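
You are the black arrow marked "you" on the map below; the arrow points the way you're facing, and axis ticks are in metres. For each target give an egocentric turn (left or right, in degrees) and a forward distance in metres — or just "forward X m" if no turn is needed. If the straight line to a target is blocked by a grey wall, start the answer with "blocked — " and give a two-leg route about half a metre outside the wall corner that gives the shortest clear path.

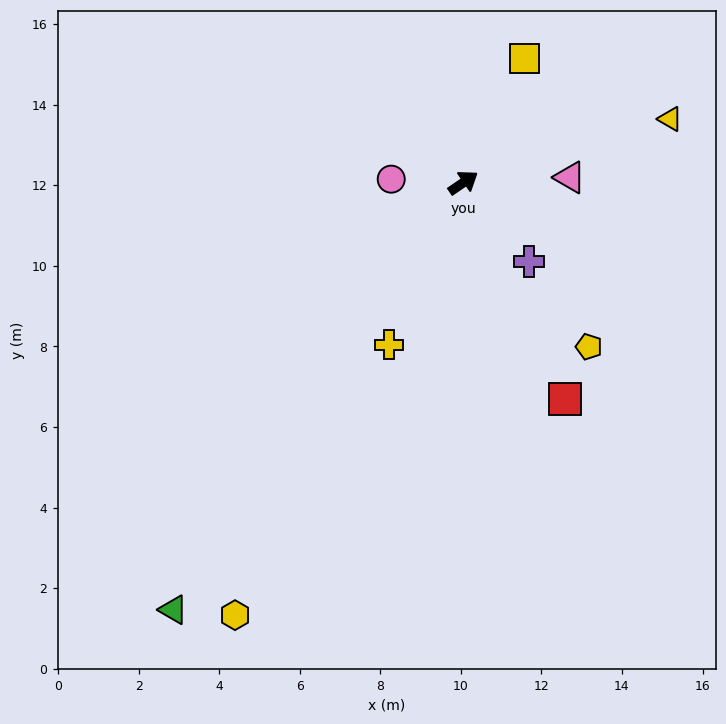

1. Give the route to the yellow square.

turn left 29°, forward 3.4 m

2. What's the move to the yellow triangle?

turn right 17°, forward 5.4 m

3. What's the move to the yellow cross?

turn right 149°, forward 4.4 m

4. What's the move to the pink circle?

turn left 143°, forward 1.8 m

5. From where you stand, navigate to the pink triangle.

turn right 32°, forward 2.6 m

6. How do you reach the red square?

turn right 99°, forward 5.9 m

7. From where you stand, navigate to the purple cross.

turn right 85°, forward 2.6 m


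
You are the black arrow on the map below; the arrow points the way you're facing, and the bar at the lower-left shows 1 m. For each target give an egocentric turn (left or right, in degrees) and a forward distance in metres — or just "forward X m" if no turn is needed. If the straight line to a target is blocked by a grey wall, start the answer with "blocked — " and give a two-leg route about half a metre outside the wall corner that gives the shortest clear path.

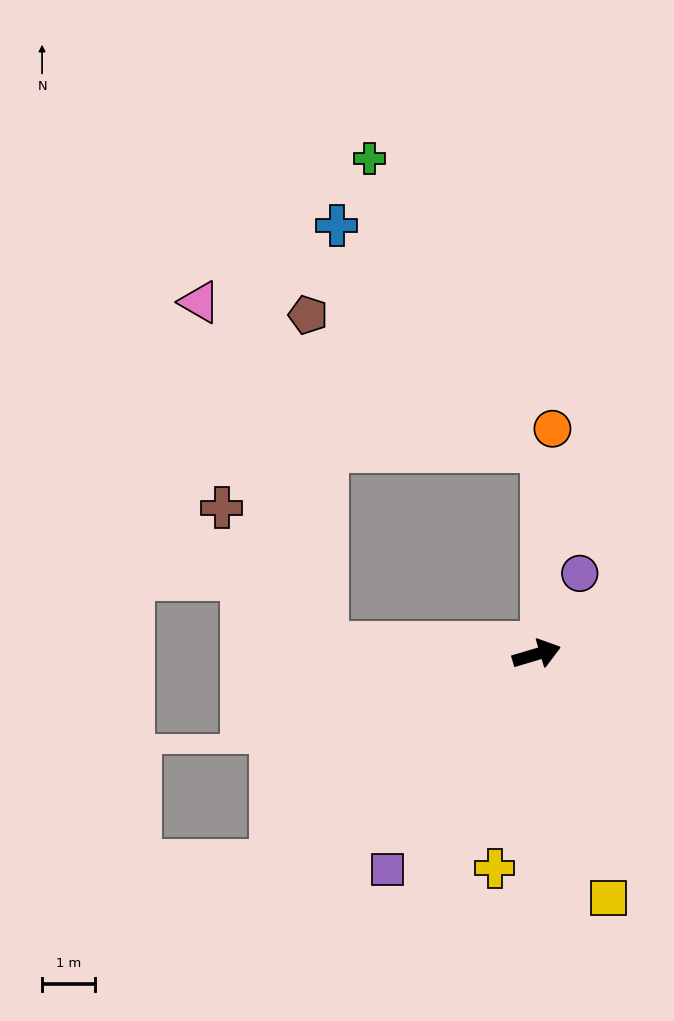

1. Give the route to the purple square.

turn right 141°, forward 5.0 m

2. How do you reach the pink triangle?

blocked — turn left 161°, forward 4.0 m, then turn right 67°, forward 6.9 m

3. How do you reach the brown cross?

blocked — turn left 161°, forward 4.0 m, then turn right 50°, forward 3.2 m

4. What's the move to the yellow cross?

turn right 118°, forward 4.1 m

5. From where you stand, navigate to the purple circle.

turn left 45°, forward 1.7 m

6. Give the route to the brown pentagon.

blocked — turn left 161°, forward 4.0 m, then turn right 84°, forward 6.2 m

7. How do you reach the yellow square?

turn right 90°, forward 4.8 m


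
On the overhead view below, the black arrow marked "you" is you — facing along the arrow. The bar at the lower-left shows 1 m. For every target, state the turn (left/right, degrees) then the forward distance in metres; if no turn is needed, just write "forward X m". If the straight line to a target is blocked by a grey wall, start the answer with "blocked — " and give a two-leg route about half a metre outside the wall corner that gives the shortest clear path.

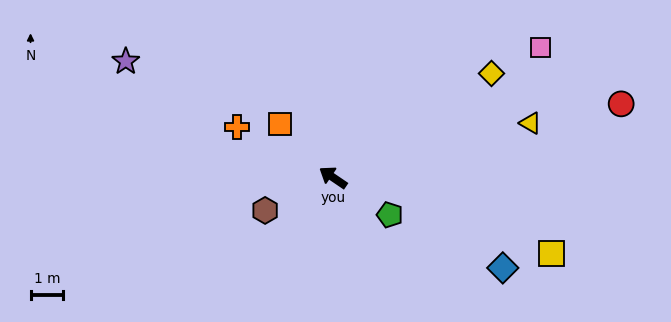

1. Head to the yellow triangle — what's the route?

turn right 130°, forward 6.3 m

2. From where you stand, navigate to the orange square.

turn right 11°, forward 2.3 m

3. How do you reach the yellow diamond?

turn right 113°, forward 5.8 m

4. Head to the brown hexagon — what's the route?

turn left 60°, forward 2.3 m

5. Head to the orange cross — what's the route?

turn left 6°, forward 3.3 m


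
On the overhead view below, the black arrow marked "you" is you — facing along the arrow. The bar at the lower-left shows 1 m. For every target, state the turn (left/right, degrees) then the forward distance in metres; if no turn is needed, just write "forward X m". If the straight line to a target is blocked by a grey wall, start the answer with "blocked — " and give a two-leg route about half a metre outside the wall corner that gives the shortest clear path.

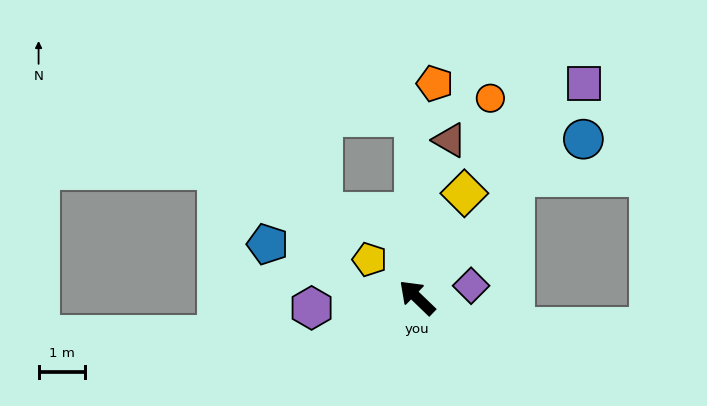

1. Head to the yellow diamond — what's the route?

turn right 70°, forward 2.5 m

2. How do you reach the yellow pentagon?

turn left 5°, forward 1.3 m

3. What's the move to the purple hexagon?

turn left 50°, forward 2.3 m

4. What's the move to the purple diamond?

turn right 124°, forward 1.2 m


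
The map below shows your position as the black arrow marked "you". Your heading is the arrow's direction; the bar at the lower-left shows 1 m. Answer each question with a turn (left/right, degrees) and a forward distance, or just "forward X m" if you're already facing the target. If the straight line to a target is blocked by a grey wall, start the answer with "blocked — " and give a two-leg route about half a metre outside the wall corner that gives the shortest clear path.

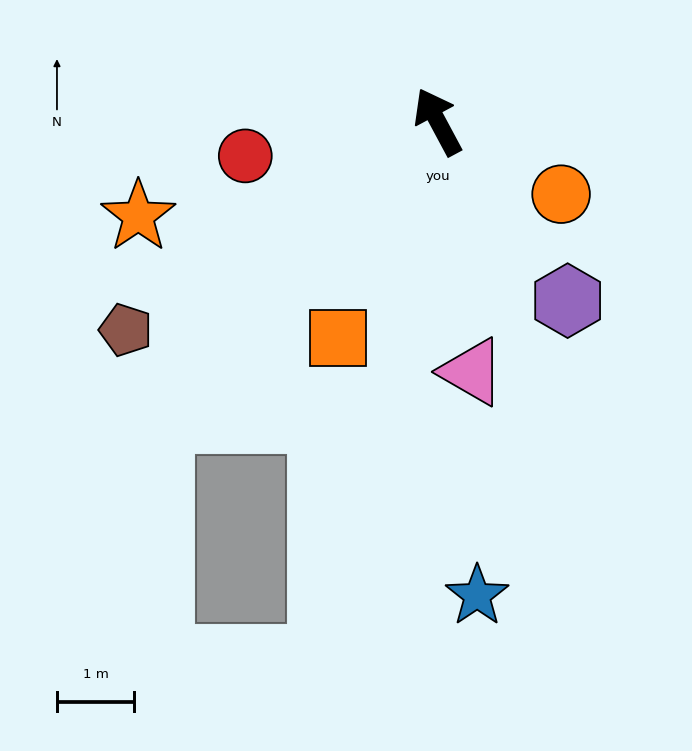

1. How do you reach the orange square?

turn left 127°, forward 3.1 m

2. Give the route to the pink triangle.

turn left 160°, forward 3.3 m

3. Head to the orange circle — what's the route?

turn right 149°, forward 1.9 m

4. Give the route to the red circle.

turn left 72°, forward 2.5 m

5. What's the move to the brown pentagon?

turn left 96°, forward 4.9 m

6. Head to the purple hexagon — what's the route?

turn right 172°, forward 2.9 m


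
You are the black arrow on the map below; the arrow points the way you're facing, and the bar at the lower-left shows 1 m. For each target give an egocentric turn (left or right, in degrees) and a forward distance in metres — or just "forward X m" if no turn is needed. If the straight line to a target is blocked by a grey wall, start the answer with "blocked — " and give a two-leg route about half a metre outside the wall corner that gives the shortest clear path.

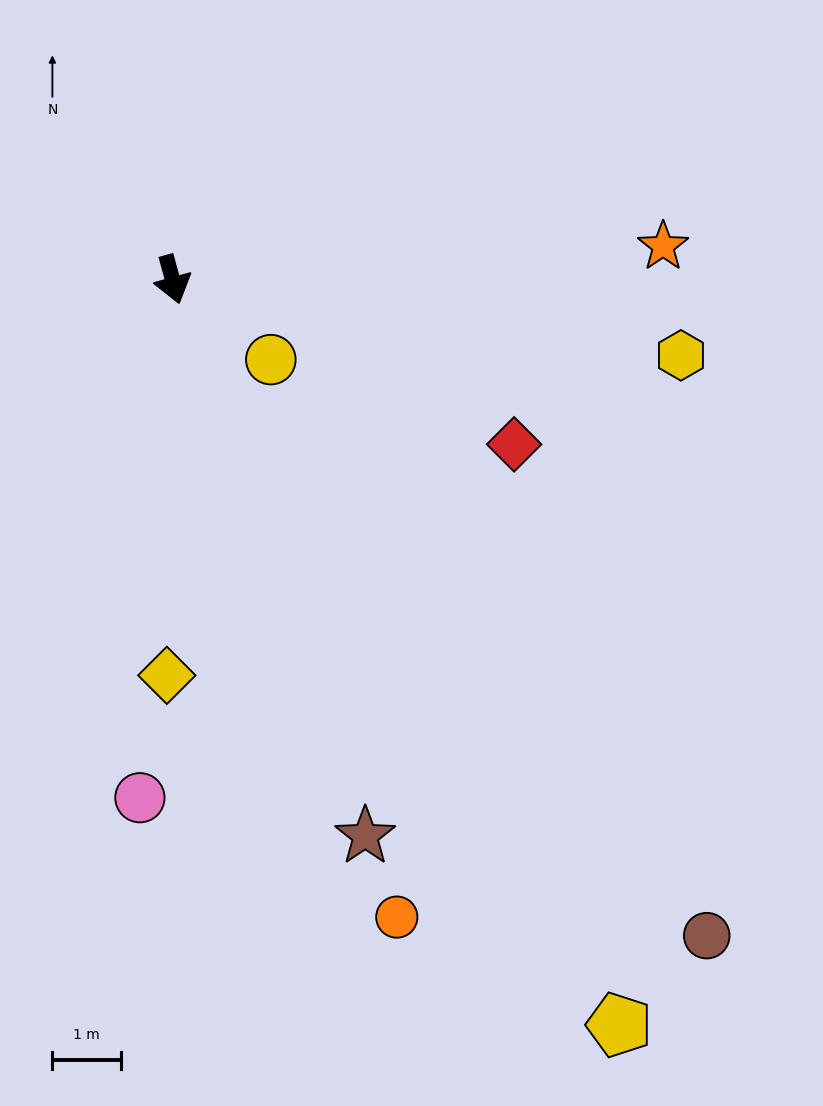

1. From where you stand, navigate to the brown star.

turn left 4°, forward 8.6 m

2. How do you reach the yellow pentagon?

turn left 16°, forward 12.6 m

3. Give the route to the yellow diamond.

turn right 16°, forward 5.8 m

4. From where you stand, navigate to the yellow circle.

turn left 35°, forward 1.8 m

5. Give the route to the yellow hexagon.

turn left 66°, forward 7.5 m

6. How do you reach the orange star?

turn left 79°, forward 7.1 m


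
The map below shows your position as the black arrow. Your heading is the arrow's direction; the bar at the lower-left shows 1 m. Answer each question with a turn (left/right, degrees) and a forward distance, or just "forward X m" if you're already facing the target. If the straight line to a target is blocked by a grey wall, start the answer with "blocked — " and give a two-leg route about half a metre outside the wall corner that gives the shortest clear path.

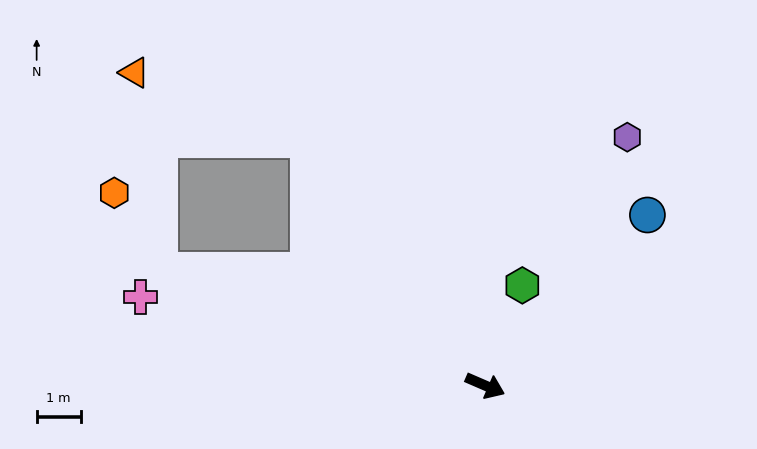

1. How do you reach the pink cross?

turn right 171°, forward 8.1 m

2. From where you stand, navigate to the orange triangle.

blocked — turn left 149°, forward 6.9 m, then turn left 34°, forward 4.2 m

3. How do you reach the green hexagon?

turn left 93°, forward 2.4 m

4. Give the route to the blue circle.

turn left 70°, forward 5.3 m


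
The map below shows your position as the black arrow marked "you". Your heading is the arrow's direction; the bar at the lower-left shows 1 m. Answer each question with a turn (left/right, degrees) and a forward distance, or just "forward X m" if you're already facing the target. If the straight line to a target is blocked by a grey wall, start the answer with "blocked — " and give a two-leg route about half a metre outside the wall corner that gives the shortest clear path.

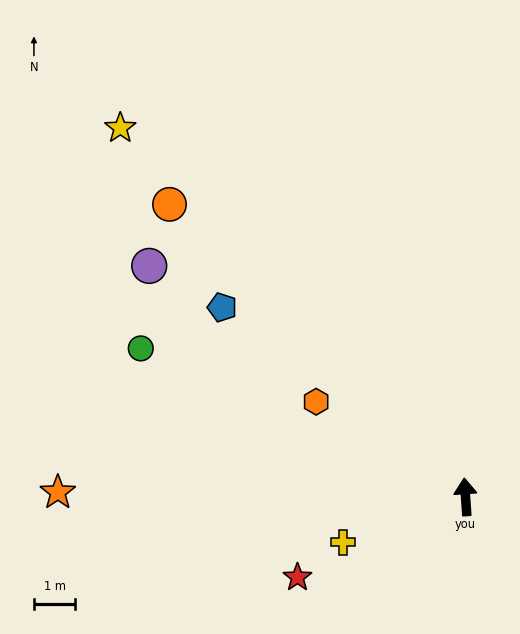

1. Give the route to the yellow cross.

turn left 106°, forward 3.2 m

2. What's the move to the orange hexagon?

turn left 54°, forward 4.3 m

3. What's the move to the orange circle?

turn left 41°, forward 10.1 m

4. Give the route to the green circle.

turn left 61°, forward 8.7 m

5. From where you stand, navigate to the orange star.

turn left 85°, forward 9.9 m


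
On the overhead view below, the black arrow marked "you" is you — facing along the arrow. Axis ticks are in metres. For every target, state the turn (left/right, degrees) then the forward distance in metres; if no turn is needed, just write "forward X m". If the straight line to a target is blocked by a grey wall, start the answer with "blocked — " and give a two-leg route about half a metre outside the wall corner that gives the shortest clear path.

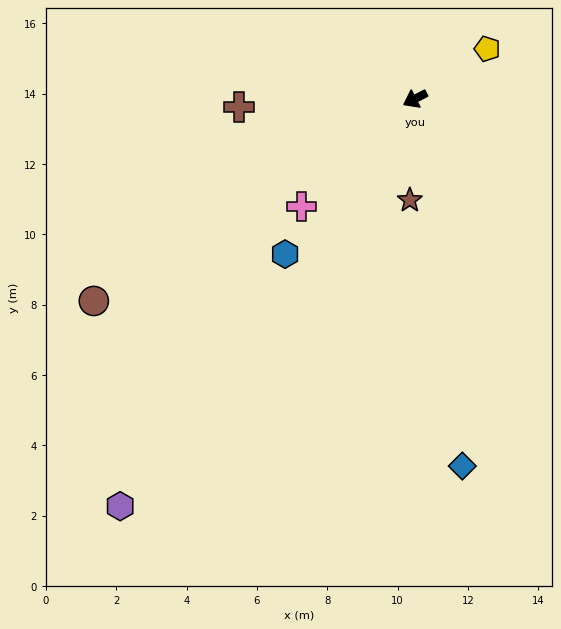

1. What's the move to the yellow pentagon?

turn right 173°, forward 2.5 m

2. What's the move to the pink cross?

turn left 16°, forward 4.5 m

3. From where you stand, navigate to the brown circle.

turn left 5°, forward 10.8 m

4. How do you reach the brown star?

turn left 60°, forward 2.9 m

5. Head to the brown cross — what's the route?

turn right 24°, forward 5.0 m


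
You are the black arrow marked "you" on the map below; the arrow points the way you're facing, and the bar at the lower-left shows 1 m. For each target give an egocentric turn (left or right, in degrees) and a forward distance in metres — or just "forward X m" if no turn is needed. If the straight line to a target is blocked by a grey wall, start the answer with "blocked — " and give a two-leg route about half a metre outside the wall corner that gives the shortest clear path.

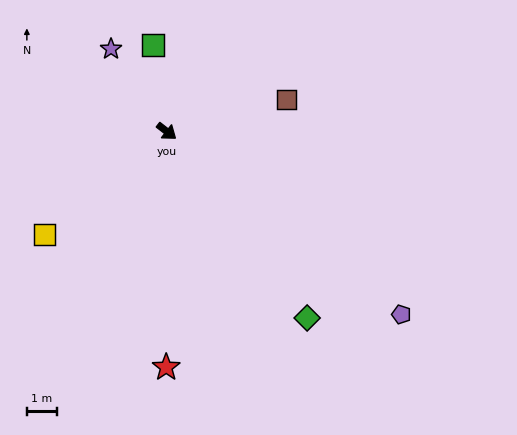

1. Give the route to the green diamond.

turn right 15°, forward 7.8 m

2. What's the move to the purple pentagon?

forward 9.9 m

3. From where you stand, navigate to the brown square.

turn left 53°, forward 4.1 m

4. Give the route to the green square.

turn left 137°, forward 2.9 m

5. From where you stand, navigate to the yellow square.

turn right 102°, forward 5.3 m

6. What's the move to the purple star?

turn left 162°, forward 3.3 m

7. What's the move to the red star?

turn right 52°, forward 7.8 m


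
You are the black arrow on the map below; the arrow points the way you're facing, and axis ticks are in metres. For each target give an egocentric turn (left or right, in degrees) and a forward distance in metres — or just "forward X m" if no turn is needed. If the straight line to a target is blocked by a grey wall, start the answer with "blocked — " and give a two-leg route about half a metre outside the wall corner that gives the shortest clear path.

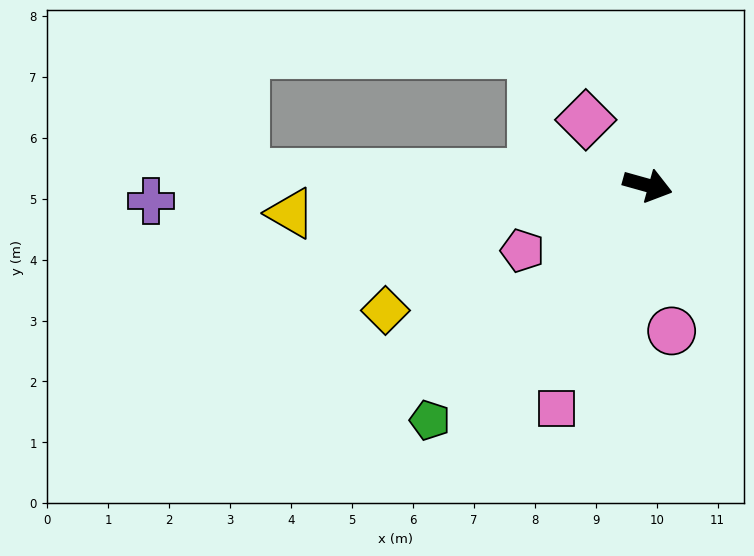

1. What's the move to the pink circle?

turn right 65°, forward 2.4 m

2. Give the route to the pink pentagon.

turn right 137°, forward 2.3 m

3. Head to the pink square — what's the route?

turn right 97°, forward 4.0 m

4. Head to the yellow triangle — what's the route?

turn right 160°, forward 5.9 m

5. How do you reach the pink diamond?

turn left 149°, forward 1.5 m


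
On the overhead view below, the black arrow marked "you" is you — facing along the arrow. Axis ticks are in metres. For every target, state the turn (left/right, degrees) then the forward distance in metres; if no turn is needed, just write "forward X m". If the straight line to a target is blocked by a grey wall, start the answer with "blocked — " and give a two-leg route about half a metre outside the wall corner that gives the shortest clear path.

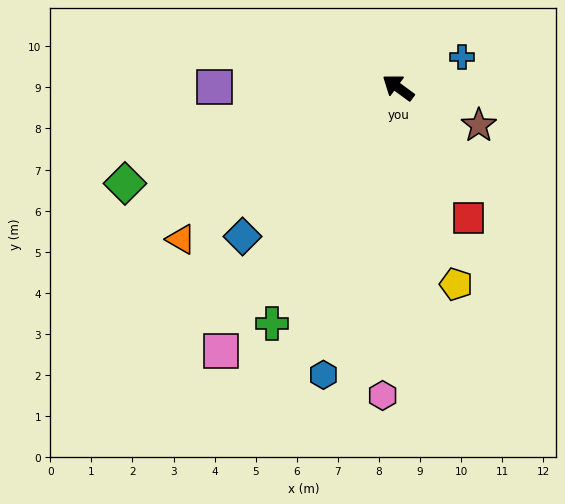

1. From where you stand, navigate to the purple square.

turn left 36°, forward 4.5 m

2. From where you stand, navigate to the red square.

turn left 155°, forward 3.6 m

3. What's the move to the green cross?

turn left 98°, forward 6.5 m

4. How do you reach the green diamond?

turn left 56°, forward 7.0 m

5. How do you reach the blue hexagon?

turn left 112°, forward 7.2 m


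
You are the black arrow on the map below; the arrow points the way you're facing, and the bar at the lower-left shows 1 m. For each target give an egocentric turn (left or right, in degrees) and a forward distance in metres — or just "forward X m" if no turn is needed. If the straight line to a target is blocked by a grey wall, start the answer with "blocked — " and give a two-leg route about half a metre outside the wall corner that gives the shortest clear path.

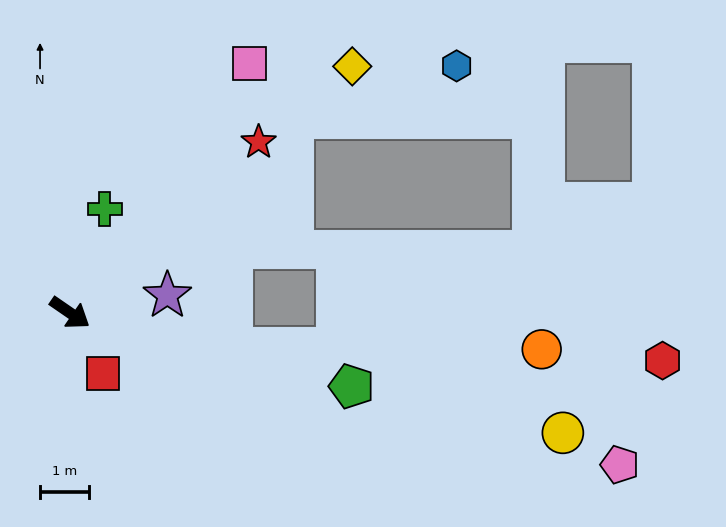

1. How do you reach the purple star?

turn left 45°, forward 2.0 m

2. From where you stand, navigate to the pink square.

turn left 89°, forward 6.2 m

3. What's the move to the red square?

turn right 27°, forward 1.4 m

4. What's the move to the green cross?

turn left 106°, forward 2.2 m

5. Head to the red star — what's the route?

turn left 77°, forward 5.2 m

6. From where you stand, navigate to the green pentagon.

turn left 20°, forward 5.9 m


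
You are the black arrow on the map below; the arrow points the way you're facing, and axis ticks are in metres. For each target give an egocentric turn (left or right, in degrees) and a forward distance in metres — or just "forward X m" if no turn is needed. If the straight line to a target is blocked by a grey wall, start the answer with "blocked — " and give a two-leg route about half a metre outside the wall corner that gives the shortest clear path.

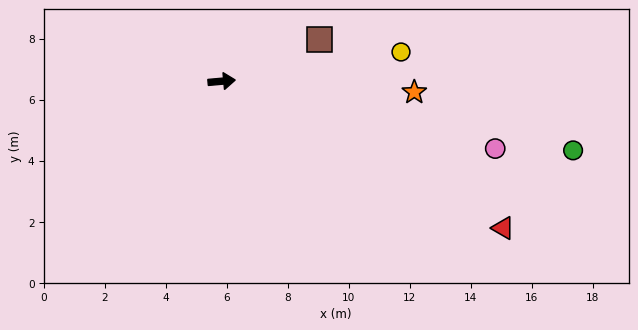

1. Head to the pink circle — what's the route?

turn right 19°, forward 9.2 m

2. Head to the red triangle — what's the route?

turn right 33°, forward 10.4 m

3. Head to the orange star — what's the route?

turn right 8°, forward 6.3 m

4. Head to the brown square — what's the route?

turn left 18°, forward 3.5 m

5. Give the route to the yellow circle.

turn left 4°, forward 6.0 m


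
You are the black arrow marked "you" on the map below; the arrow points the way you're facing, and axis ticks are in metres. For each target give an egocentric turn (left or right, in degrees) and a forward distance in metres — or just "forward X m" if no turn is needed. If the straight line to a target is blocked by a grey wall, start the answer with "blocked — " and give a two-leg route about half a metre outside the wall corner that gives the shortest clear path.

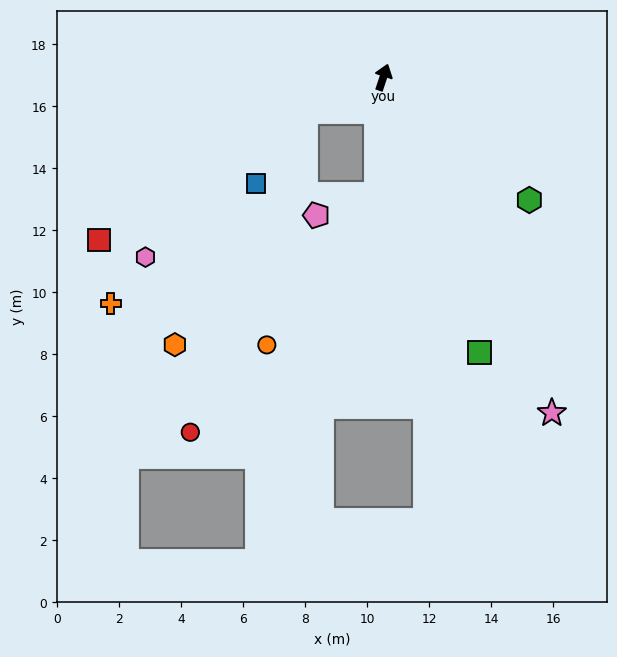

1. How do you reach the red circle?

blocked — turn left 132°, forward 2.7 m, then turn left 47°, forward 11.0 m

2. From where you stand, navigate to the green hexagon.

turn right 112°, forward 6.2 m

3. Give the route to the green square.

turn right 142°, forward 9.4 m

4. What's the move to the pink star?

turn right 135°, forward 12.1 m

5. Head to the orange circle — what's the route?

blocked — turn right 165°, forward 3.8 m, then turn right 33°, forward 6.0 m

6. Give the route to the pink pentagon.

blocked — turn right 165°, forward 3.8 m, then turn right 68°, forward 2.1 m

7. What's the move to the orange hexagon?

blocked — turn right 165°, forward 3.8 m, then turn right 50°, forward 8.1 m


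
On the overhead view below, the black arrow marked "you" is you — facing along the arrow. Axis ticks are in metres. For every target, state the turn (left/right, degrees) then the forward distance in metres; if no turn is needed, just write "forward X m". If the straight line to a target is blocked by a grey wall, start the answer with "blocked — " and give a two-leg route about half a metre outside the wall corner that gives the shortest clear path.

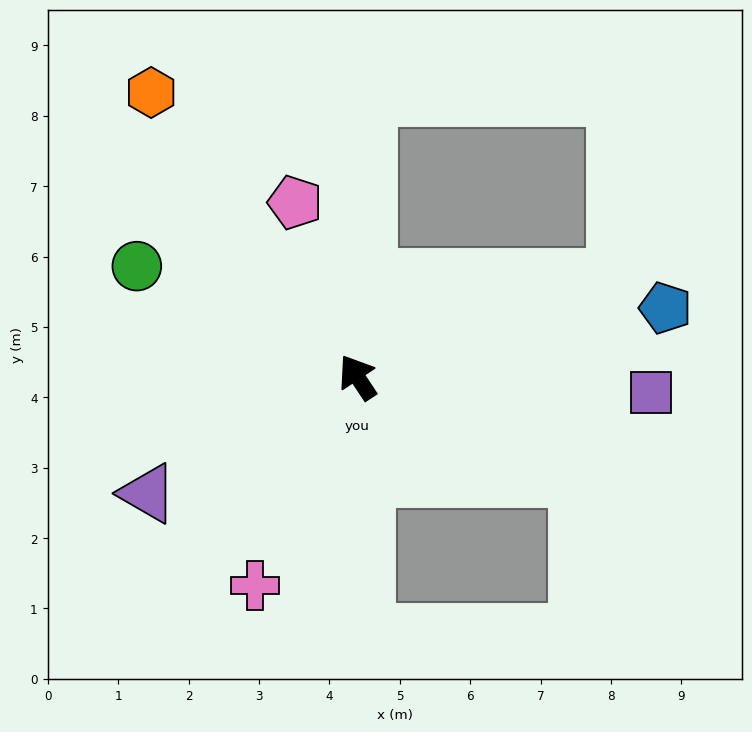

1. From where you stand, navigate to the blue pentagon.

turn right 111°, forward 4.5 m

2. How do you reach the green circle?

turn left 30°, forward 3.5 m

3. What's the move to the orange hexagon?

turn left 2°, forward 5.0 m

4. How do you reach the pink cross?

turn left 120°, forward 3.3 m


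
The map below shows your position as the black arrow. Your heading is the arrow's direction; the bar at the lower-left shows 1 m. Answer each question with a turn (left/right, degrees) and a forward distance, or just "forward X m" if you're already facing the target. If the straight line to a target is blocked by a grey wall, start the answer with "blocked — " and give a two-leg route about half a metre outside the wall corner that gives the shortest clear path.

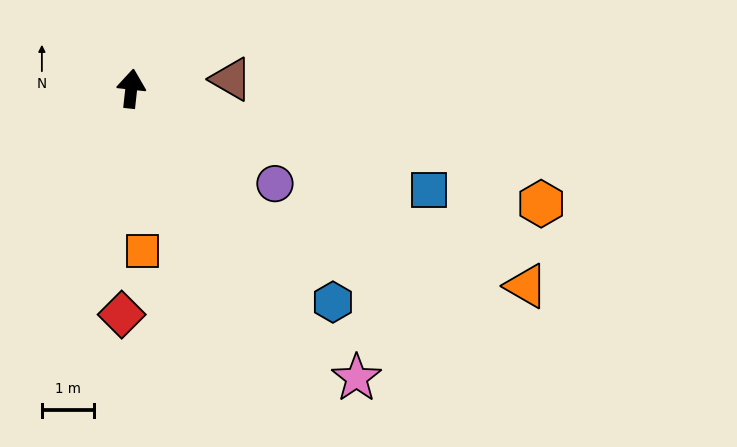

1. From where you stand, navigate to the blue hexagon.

turn right 130°, forward 5.7 m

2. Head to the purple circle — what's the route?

turn right 117°, forward 3.3 m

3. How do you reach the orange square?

turn right 170°, forward 3.1 m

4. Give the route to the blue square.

turn right 103°, forward 6.1 m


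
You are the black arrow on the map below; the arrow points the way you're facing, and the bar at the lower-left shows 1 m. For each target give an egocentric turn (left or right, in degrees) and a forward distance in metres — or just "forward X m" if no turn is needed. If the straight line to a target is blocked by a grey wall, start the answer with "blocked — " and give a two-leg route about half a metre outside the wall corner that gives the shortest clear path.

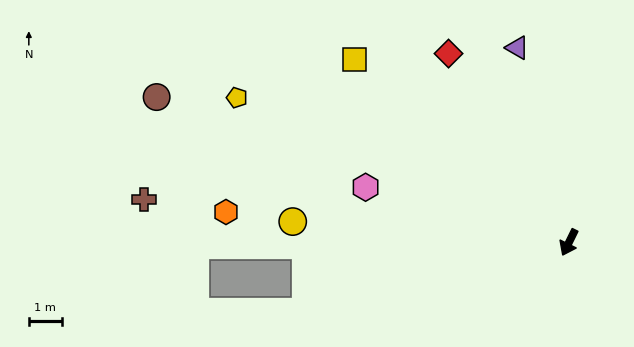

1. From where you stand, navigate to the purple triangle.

turn right 139°, forward 6.1 m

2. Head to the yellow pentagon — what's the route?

turn right 87°, forward 11.0 m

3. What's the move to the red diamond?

turn right 121°, forward 6.8 m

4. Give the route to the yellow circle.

turn right 68°, forward 8.4 m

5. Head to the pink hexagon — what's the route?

turn right 79°, forward 6.4 m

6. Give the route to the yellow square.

turn right 104°, forward 8.6 m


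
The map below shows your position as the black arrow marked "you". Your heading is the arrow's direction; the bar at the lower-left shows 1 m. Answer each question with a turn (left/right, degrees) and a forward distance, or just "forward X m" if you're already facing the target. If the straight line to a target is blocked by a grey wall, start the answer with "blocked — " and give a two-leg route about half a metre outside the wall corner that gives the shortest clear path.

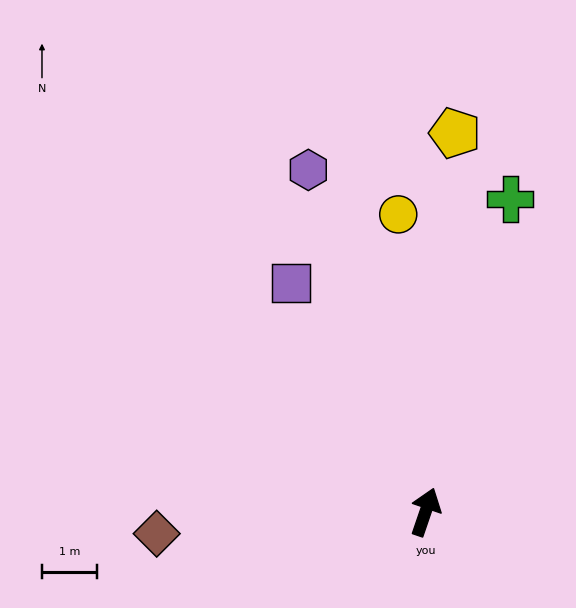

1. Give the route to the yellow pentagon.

turn left 14°, forward 6.9 m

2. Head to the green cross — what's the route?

turn left 4°, forward 5.9 m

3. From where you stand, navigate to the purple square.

turn left 49°, forward 4.8 m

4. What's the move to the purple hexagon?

turn left 38°, forward 6.6 m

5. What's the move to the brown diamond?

turn left 113°, forward 4.9 m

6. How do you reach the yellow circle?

turn left 24°, forward 5.4 m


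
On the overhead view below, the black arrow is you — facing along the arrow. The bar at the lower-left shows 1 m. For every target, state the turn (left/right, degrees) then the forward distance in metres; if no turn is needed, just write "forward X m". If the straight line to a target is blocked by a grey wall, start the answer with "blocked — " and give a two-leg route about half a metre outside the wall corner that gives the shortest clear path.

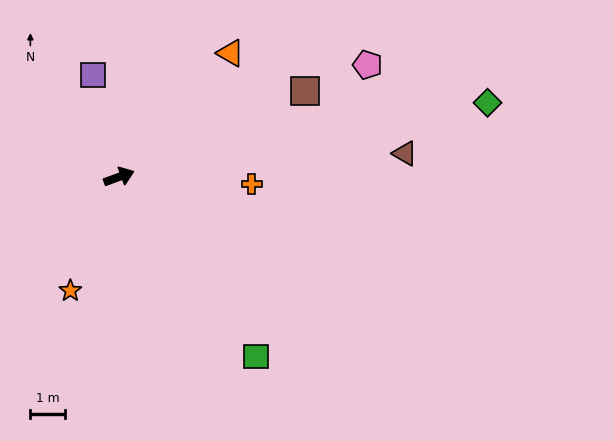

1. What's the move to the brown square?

turn left 4°, forward 6.0 m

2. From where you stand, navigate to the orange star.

turn right 133°, forward 3.6 m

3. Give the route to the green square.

turn right 73°, forward 6.6 m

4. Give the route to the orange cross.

turn right 23°, forward 3.9 m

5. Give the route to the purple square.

turn left 84°, forward 3.1 m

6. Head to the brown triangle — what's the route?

turn right 16°, forward 8.4 m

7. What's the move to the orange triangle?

turn left 28°, forward 4.9 m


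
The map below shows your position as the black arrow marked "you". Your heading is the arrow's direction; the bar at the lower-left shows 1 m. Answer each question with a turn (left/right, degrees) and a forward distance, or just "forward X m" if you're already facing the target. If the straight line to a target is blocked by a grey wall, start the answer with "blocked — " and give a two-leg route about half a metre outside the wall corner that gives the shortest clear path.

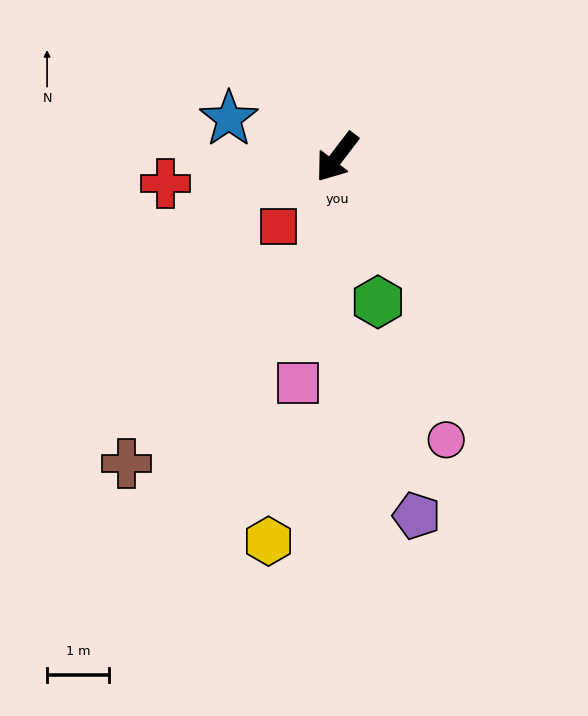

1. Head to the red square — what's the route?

turn right 3°, forward 1.5 m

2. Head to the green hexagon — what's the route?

turn left 53°, forward 2.4 m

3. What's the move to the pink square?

turn left 28°, forward 3.7 m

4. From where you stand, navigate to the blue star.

turn right 72°, forward 1.9 m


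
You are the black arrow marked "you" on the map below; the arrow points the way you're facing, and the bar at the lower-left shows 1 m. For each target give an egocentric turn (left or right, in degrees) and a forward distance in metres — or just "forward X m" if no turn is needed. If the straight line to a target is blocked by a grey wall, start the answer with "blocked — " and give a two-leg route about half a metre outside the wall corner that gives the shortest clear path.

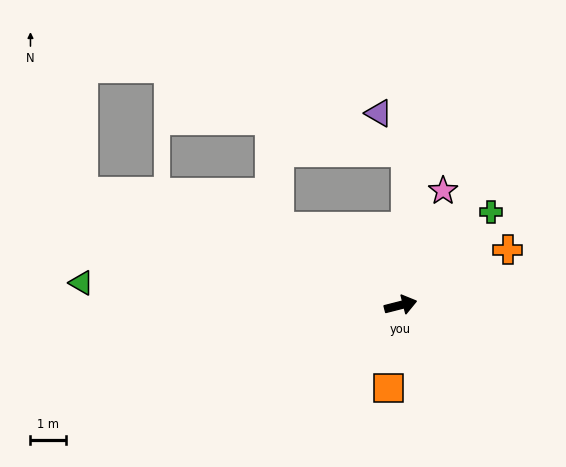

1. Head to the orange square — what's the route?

turn right 113°, forward 2.4 m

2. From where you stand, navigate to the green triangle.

turn left 162°, forward 9.0 m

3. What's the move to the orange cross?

turn left 13°, forward 3.4 m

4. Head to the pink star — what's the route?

turn left 55°, forward 3.4 m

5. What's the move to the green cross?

turn left 32°, forward 3.7 m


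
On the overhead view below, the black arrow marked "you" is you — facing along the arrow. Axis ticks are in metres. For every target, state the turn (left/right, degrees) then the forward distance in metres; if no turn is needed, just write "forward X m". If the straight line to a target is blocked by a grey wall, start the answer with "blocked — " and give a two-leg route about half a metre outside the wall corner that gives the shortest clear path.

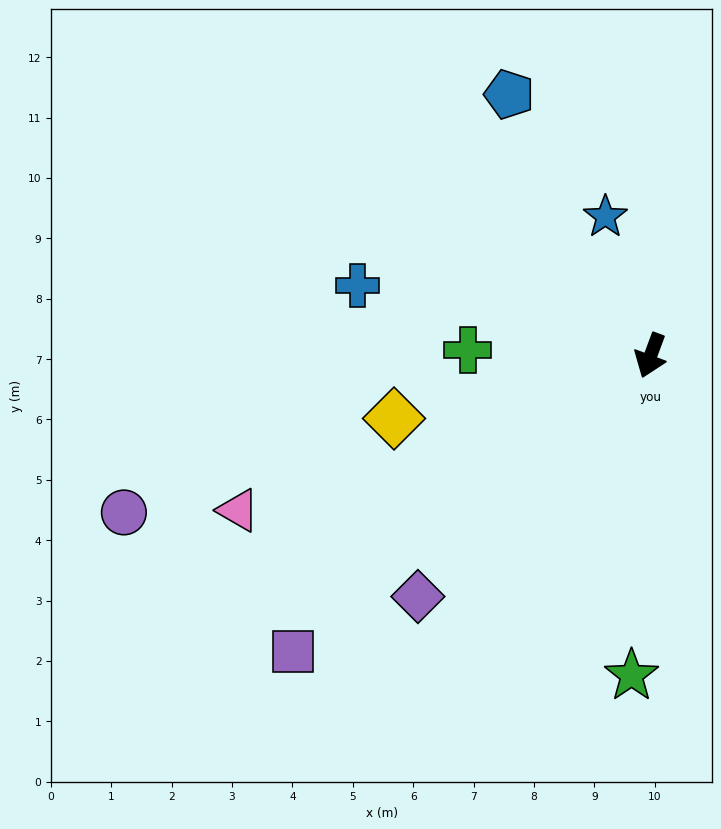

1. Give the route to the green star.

turn left 17°, forward 5.3 m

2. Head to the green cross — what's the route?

turn right 71°, forward 3.0 m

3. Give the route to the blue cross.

turn right 83°, forward 5.0 m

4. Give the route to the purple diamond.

turn right 24°, forward 5.5 m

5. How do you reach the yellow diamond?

turn right 56°, forward 4.4 m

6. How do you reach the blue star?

turn right 142°, forward 2.4 m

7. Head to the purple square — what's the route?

turn right 30°, forward 7.7 m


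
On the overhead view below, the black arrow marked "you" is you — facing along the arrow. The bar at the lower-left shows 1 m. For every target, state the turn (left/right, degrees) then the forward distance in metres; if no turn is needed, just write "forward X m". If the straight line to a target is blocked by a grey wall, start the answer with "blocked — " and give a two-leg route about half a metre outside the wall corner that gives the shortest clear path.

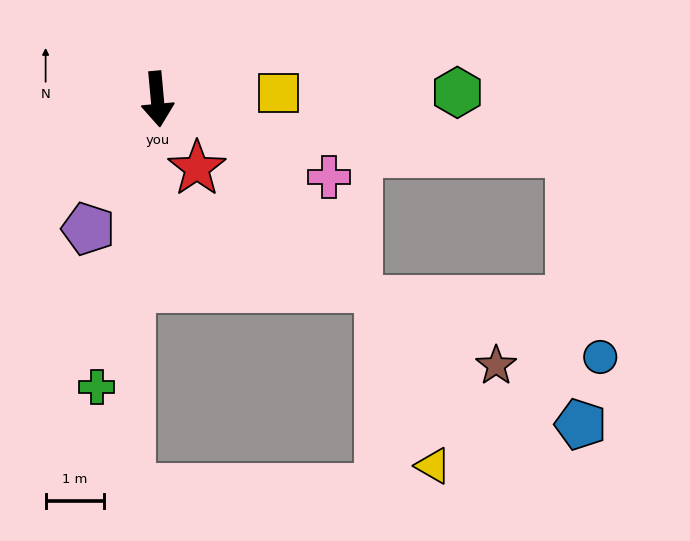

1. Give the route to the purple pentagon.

turn right 33°, forward 2.5 m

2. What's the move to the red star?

turn left 25°, forward 1.4 m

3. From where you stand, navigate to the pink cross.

turn left 60°, forward 3.2 m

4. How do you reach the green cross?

turn right 17°, forward 5.0 m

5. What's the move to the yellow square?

turn left 88°, forward 2.1 m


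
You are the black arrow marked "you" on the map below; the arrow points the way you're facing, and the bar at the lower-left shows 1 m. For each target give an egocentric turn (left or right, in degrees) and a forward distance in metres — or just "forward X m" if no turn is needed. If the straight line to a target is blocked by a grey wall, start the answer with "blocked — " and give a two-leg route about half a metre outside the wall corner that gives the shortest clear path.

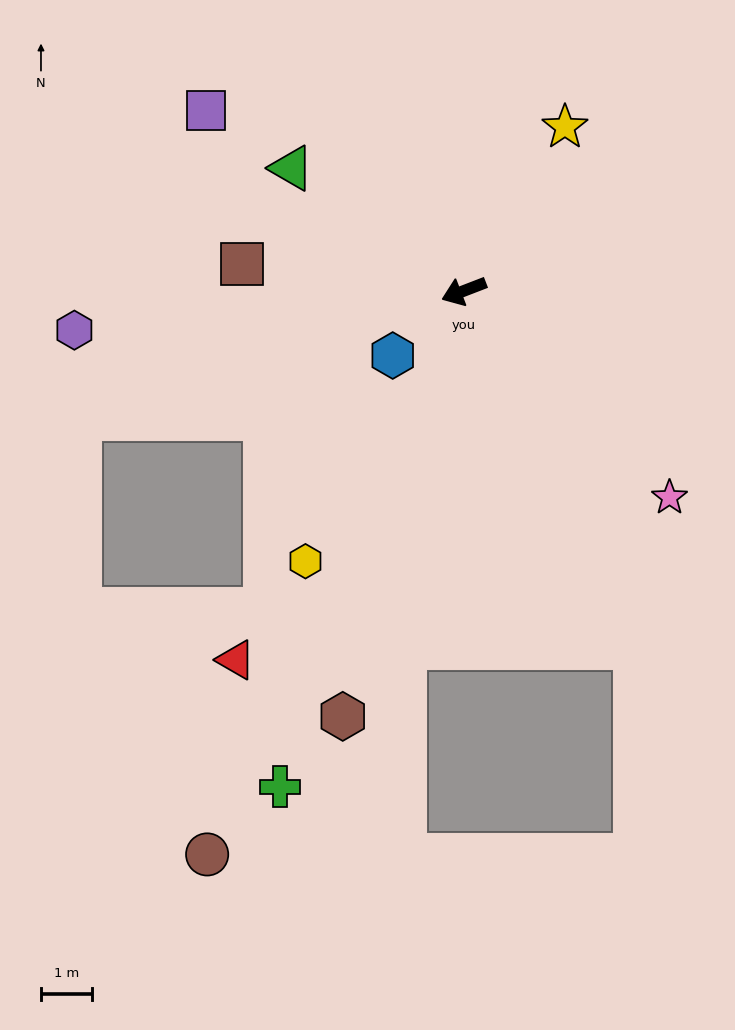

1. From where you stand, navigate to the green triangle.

turn right 57°, forward 4.2 m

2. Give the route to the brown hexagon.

turn left 53°, forward 8.7 m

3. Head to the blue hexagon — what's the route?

turn left 21°, forward 1.9 m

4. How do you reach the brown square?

turn right 28°, forward 4.4 m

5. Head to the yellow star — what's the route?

turn right 143°, forward 3.8 m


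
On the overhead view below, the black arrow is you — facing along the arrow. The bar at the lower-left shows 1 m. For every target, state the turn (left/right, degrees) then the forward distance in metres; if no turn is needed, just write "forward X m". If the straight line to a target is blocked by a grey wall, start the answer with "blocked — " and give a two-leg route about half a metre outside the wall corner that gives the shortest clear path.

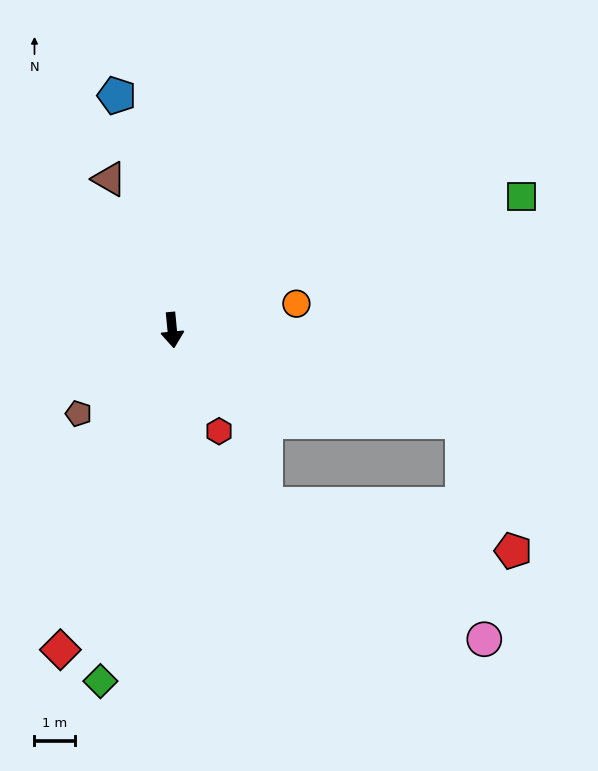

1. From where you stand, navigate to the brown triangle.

turn right 163°, forward 4.1 m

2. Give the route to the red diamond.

turn right 25°, forward 8.4 m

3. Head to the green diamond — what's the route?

turn right 17°, forward 8.9 m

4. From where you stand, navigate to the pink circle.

blocked — turn left 67°, forward 7.6 m, then turn right 67°, forward 5.4 m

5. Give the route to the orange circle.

turn left 96°, forward 3.2 m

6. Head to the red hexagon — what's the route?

turn left 19°, forward 2.8 m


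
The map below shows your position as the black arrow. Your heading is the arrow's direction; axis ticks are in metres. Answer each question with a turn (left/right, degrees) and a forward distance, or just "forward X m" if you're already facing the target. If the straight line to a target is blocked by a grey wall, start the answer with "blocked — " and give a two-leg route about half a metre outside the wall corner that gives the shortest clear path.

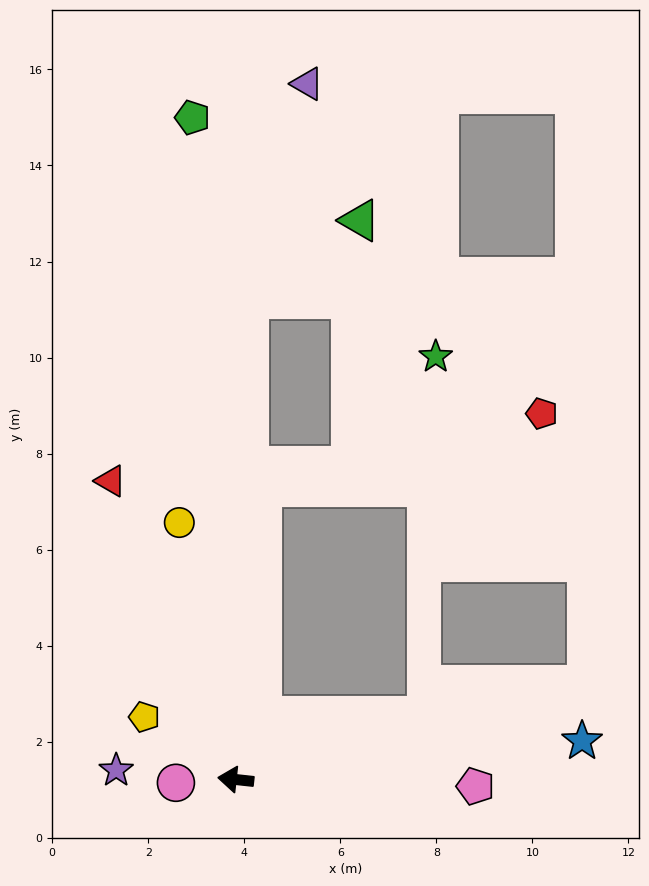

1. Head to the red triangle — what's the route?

turn right 61°, forward 6.7 m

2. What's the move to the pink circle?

turn left 9°, forward 1.2 m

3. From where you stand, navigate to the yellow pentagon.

turn right 28°, forward 2.3 m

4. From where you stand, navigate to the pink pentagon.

turn right 175°, forward 5.0 m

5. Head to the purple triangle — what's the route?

blocked — turn right 85°, forward 10.0 m, then turn right 14°, forward 4.6 m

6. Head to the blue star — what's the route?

turn right 167°, forward 7.3 m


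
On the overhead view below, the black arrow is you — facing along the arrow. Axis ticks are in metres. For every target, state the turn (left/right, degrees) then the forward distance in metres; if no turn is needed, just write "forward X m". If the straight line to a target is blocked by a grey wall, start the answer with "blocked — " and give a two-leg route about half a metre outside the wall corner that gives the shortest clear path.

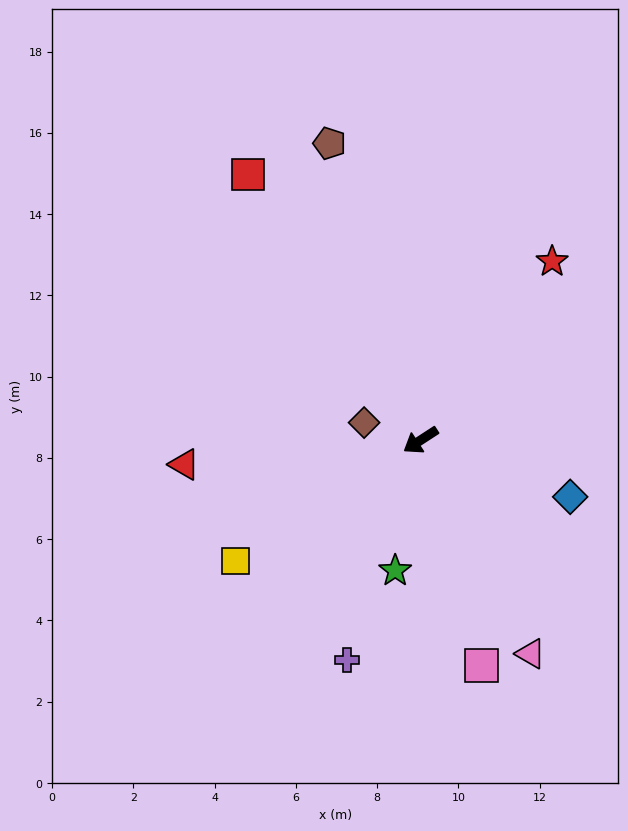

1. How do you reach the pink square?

turn left 72°, forward 5.8 m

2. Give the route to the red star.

turn right 159°, forward 5.5 m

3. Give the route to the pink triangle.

turn left 84°, forward 5.9 m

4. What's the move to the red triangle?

turn right 27°, forward 5.8 m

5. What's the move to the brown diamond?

turn right 50°, forward 1.5 m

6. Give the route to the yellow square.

forward 5.4 m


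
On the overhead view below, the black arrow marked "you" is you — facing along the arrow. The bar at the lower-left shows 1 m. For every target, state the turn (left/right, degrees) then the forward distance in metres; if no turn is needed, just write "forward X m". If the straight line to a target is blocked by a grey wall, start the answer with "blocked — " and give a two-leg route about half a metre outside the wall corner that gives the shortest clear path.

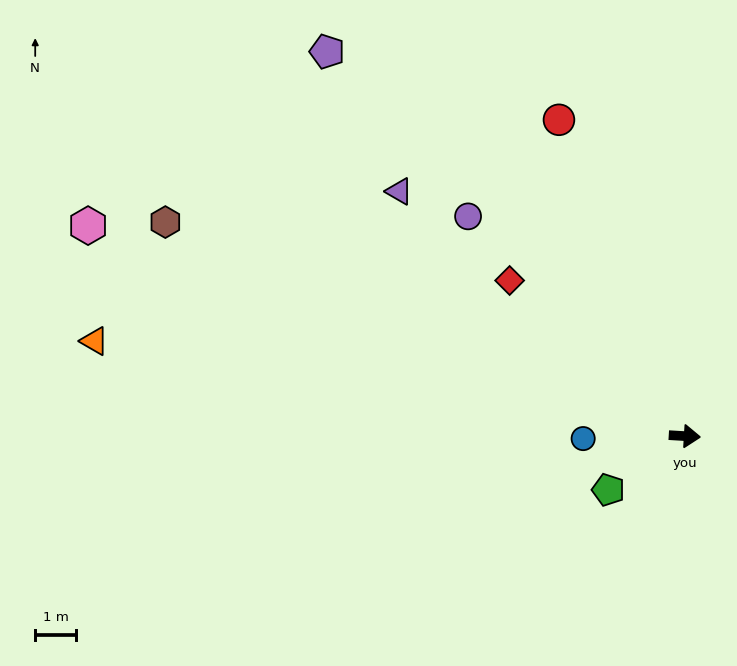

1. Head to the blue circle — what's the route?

turn right 175°, forward 2.5 m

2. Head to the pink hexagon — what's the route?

turn left 164°, forward 15.5 m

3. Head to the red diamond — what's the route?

turn left 142°, forward 5.7 m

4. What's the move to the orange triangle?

turn left 174°, forward 14.6 m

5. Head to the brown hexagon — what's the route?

turn left 161°, forward 13.7 m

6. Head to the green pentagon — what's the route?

turn right 141°, forward 2.3 m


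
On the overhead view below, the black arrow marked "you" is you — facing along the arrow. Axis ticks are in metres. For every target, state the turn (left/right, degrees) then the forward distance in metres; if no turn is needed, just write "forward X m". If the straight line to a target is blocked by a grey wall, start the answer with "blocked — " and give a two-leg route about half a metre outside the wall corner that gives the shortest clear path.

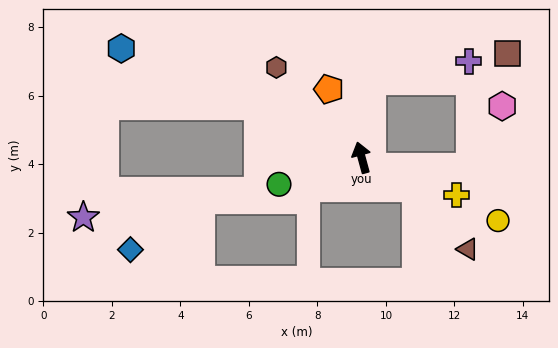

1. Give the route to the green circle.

turn left 93°, forward 2.5 m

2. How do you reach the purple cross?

blocked — turn right 23°, forward 2.3 m, then turn right 71°, forward 2.9 m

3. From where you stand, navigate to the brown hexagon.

turn left 28°, forward 3.6 m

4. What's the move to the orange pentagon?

turn left 10°, forward 2.2 m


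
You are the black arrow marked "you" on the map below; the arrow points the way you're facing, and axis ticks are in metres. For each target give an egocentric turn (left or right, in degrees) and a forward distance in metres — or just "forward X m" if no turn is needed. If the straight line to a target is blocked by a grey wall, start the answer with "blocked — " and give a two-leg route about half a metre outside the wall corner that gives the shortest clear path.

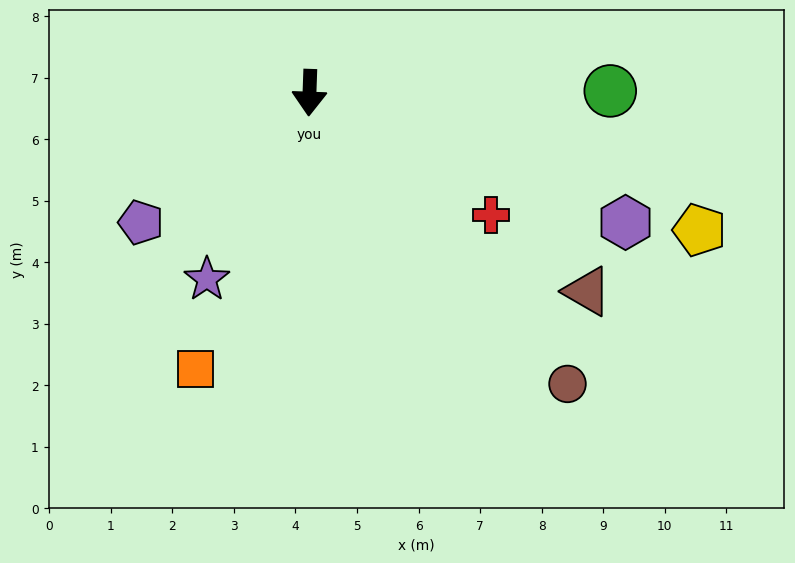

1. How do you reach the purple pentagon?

turn right 50°, forward 3.5 m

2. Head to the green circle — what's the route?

turn left 92°, forward 4.9 m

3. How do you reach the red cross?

turn left 58°, forward 3.6 m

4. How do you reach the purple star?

turn right 27°, forward 3.5 m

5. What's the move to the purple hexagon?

turn left 70°, forward 5.6 m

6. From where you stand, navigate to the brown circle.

turn left 44°, forward 6.3 m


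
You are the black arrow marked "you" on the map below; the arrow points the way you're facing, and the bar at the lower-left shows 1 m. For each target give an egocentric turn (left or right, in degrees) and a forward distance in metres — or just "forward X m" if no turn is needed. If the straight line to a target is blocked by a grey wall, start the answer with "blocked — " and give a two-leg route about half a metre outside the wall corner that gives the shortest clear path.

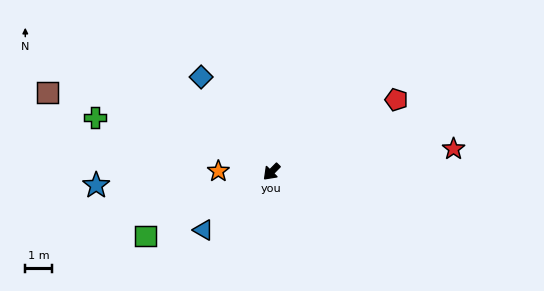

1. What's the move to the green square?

turn right 19°, forward 5.2 m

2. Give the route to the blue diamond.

turn right 99°, forward 4.3 m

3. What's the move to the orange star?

turn right 46°, forward 2.0 m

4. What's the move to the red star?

turn left 142°, forward 6.8 m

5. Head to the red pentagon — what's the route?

turn left 165°, forward 5.3 m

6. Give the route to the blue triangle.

turn right 5°, forward 3.3 m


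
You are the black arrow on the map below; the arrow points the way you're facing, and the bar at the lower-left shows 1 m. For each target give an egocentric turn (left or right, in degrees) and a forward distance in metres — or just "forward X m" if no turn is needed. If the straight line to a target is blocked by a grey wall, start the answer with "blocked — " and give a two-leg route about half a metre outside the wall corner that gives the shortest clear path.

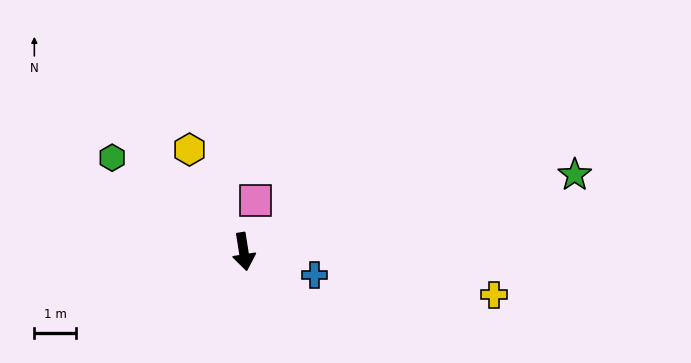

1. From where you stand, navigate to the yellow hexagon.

turn right 161°, forward 2.8 m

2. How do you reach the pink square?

turn left 158°, forward 1.3 m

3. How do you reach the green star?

turn left 94°, forward 8.2 m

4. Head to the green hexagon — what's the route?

turn right 135°, forward 3.9 m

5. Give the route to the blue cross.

turn left 63°, forward 1.8 m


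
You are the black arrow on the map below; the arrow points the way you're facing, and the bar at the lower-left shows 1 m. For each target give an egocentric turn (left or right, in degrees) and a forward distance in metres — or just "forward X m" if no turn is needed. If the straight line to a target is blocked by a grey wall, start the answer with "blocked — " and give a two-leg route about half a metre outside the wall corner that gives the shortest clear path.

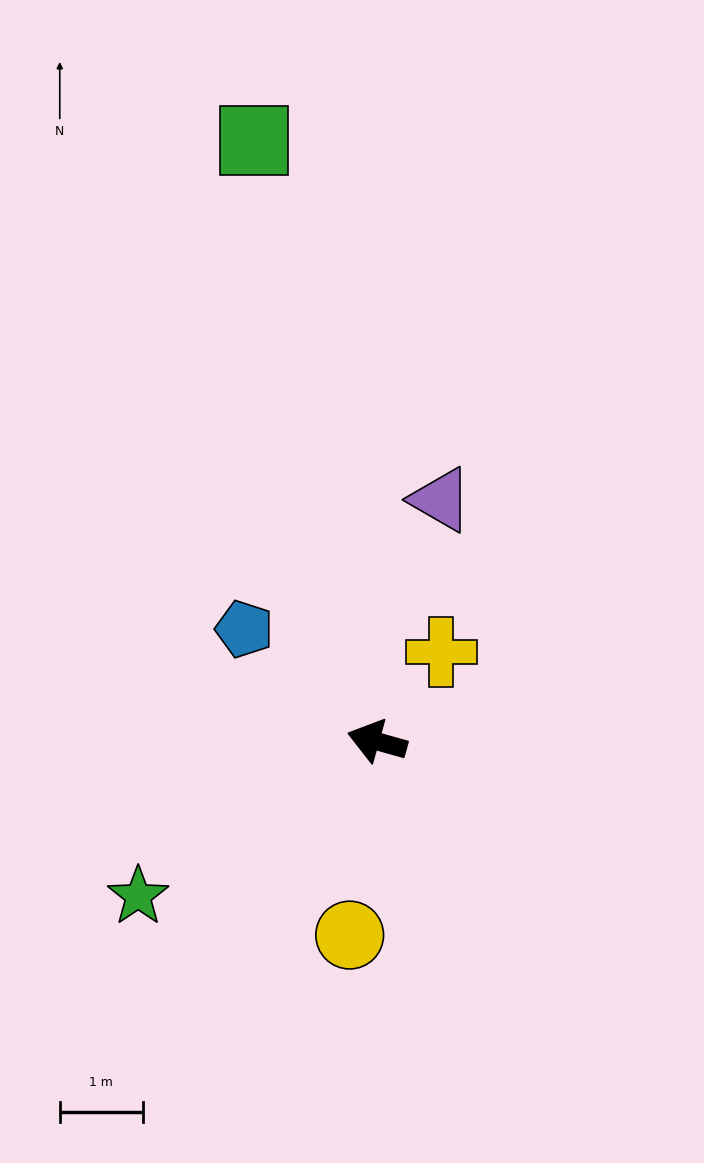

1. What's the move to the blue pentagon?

turn right 25°, forward 2.1 m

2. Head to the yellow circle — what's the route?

turn left 98°, forward 2.4 m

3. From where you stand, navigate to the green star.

turn left 49°, forward 3.4 m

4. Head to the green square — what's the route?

turn right 63°, forward 7.4 m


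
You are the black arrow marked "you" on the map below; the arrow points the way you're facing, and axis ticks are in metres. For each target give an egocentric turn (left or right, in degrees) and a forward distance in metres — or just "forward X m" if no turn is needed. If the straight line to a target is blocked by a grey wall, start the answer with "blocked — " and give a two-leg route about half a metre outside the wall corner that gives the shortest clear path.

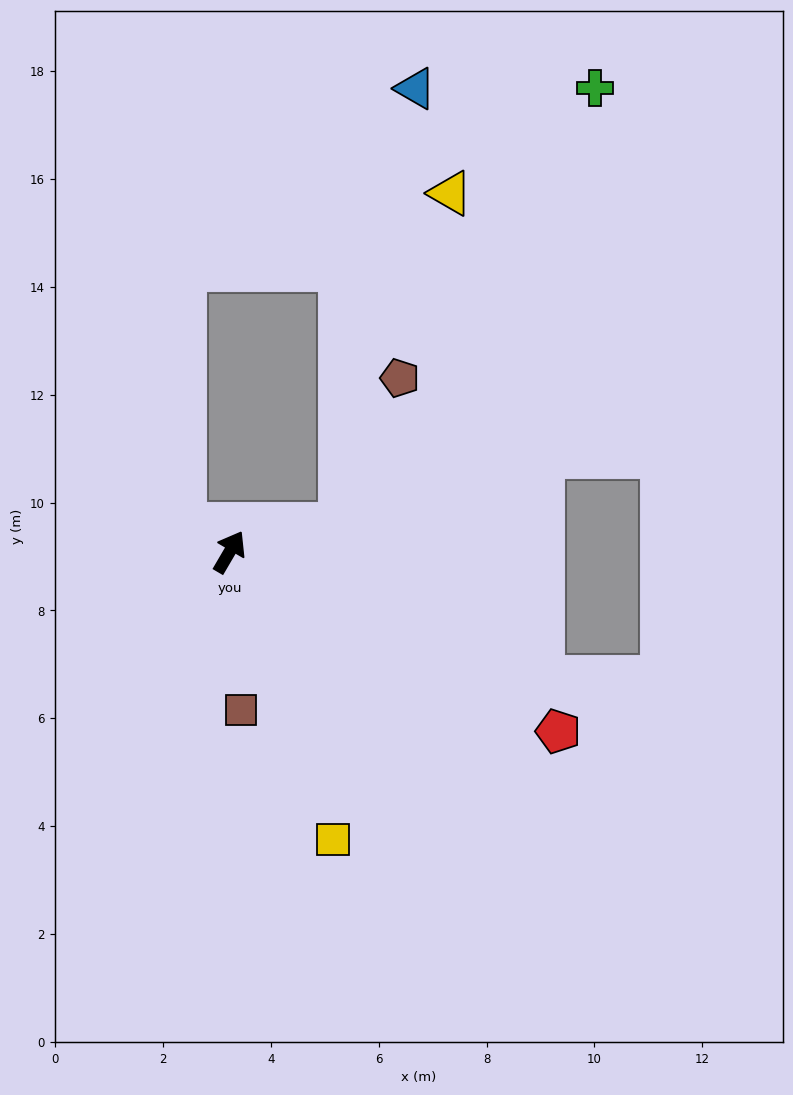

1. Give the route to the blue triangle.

blocked — turn right 46°, forward 2.1 m, then turn left 67°, forward 8.2 m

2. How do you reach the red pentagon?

turn right 88°, forward 6.9 m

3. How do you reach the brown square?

turn right 145°, forward 2.9 m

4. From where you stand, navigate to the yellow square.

turn right 130°, forward 5.7 m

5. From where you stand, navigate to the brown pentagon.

blocked — turn right 46°, forward 2.1 m, then turn left 55°, forward 2.9 m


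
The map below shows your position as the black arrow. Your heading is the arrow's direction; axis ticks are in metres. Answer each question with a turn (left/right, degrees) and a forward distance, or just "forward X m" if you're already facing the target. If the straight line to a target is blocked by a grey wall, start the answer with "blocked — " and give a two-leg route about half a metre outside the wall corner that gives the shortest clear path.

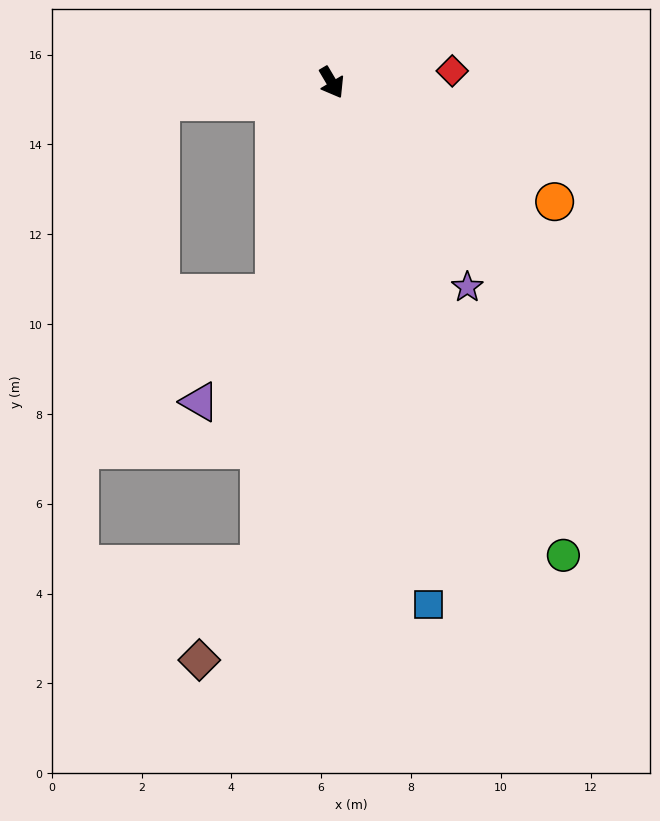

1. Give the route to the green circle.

turn right 4°, forward 11.7 m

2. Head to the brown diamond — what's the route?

blocked — turn right 39°, forward 10.9 m, then turn right 24°, forward 2.5 m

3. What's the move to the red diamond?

turn left 65°, forward 2.7 m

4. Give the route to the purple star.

turn left 3°, forward 5.5 m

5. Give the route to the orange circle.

turn left 31°, forward 5.6 m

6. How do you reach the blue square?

turn right 20°, forward 11.8 m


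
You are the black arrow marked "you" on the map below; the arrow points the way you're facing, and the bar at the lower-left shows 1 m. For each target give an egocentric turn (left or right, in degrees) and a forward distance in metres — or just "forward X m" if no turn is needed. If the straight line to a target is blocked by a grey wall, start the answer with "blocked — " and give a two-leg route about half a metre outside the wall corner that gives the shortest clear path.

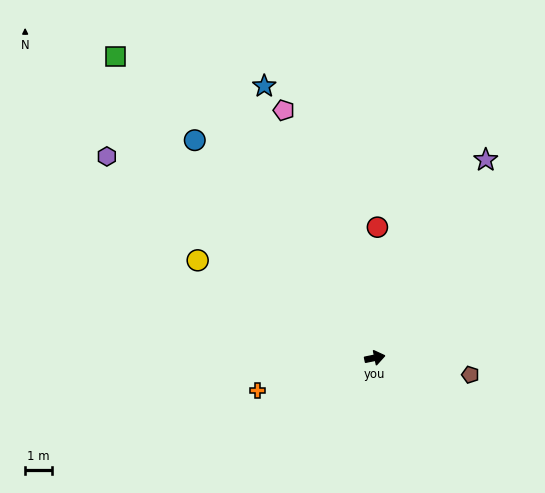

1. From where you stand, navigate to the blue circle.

turn left 118°, forward 10.7 m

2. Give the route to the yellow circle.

turn left 140°, forward 7.6 m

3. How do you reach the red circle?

turn left 77°, forward 4.9 m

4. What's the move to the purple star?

turn left 49°, forward 8.6 m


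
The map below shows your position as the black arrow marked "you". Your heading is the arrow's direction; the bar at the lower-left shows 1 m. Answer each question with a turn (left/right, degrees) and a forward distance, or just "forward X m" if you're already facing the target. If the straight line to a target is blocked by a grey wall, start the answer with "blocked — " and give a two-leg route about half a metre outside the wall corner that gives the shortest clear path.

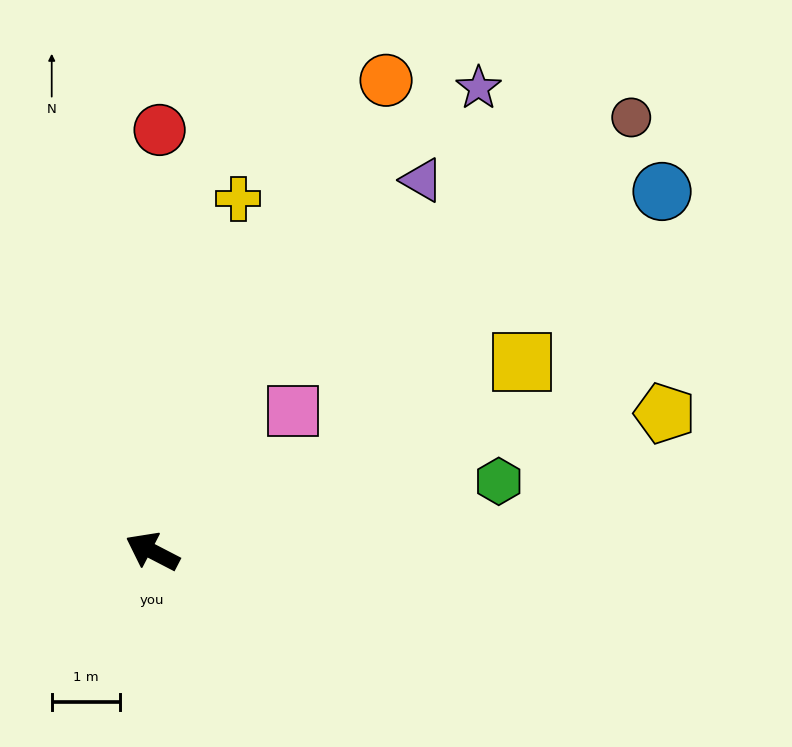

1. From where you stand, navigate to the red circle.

turn right 64°, forward 6.1 m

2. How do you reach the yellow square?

turn right 125°, forward 6.1 m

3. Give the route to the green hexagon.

turn right 141°, forward 5.2 m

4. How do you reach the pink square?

turn right 108°, forward 2.9 m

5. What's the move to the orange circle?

turn right 89°, forward 7.7 m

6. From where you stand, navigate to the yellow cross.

turn right 76°, forward 5.3 m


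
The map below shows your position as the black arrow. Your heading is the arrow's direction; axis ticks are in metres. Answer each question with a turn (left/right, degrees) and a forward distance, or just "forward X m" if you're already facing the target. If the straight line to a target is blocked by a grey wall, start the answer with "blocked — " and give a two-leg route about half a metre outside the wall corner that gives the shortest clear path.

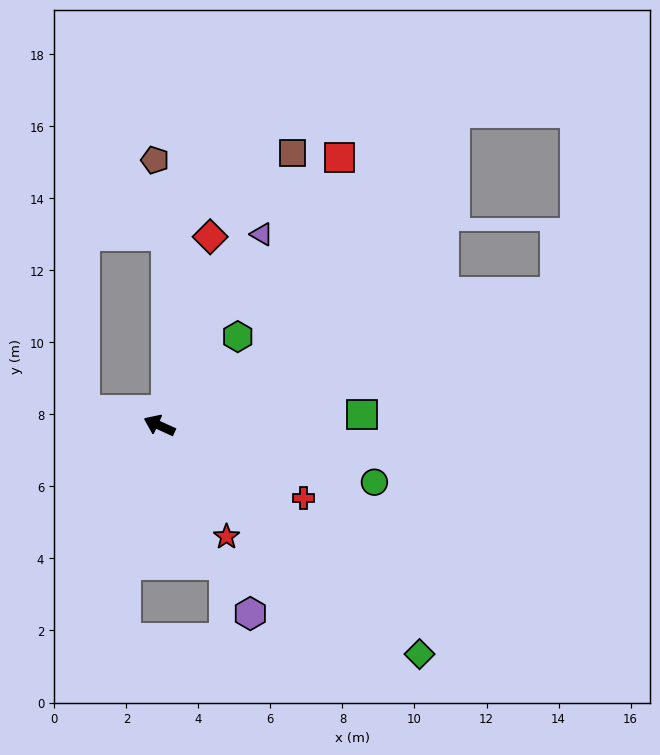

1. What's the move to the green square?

turn right 153°, forward 5.6 m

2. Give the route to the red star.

turn left 146°, forward 3.6 m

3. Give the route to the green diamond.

turn left 163°, forward 9.6 m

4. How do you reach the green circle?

turn right 170°, forward 6.2 m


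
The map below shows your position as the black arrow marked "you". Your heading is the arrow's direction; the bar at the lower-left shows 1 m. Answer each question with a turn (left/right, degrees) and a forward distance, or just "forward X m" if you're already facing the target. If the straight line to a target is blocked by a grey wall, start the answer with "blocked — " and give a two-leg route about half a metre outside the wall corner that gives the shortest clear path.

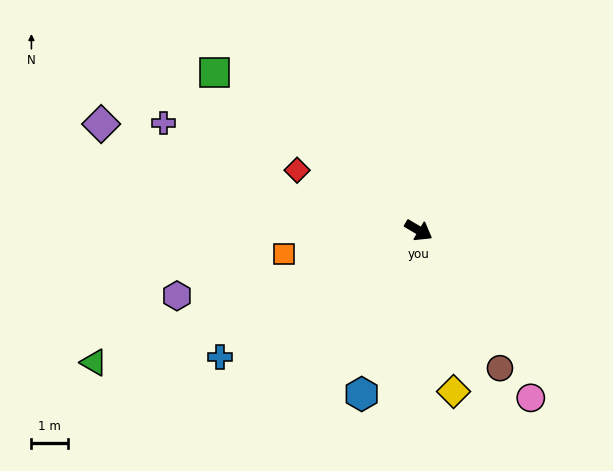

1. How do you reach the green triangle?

turn right 127°, forward 9.6 m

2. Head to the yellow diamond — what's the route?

turn right 47°, forward 4.5 m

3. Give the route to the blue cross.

turn right 117°, forward 6.4 m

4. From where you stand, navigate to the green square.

turn left 173°, forward 7.1 m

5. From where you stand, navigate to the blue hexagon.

turn right 79°, forward 4.7 m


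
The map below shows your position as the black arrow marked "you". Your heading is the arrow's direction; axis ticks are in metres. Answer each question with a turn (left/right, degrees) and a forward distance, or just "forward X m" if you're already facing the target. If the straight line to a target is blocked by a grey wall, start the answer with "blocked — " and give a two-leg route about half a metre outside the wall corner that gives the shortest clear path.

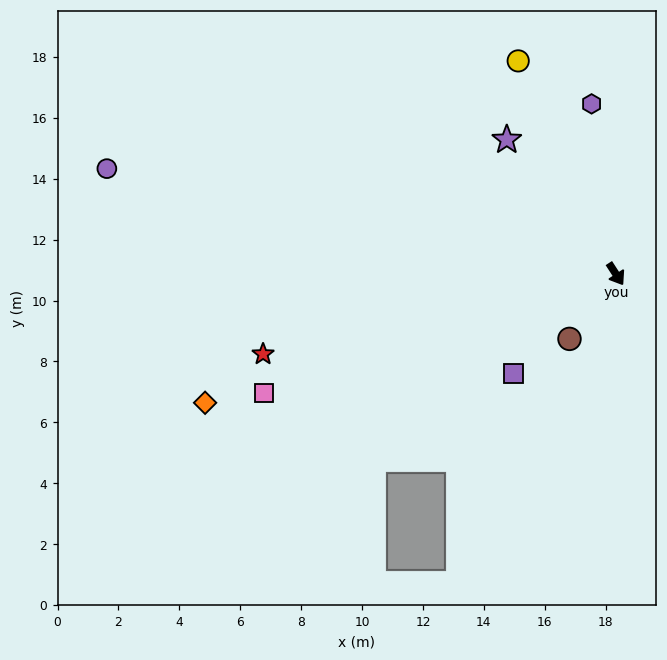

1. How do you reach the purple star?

turn right 174°, forward 5.7 m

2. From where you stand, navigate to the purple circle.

turn right 135°, forward 17.1 m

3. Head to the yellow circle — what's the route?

turn left 172°, forward 7.7 m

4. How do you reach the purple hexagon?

turn left 155°, forward 5.6 m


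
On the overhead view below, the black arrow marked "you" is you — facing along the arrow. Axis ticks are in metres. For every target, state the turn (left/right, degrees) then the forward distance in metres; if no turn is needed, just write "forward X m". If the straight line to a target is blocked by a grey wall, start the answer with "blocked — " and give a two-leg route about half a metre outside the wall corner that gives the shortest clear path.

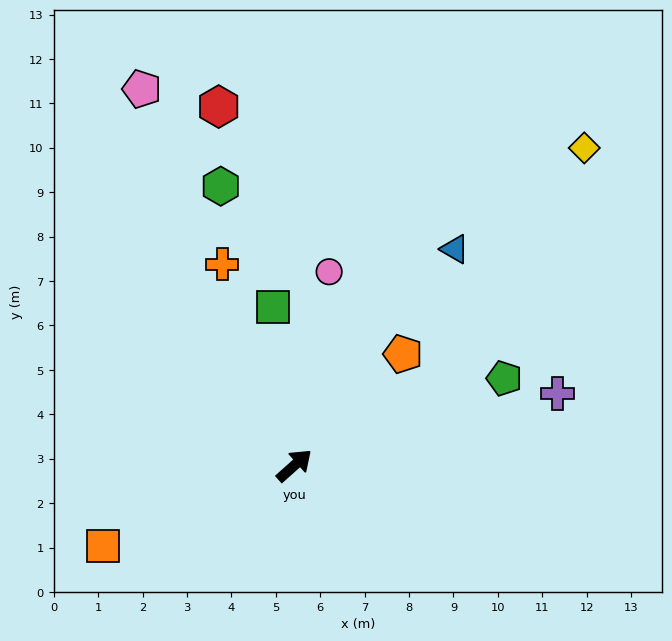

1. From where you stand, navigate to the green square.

turn left 56°, forward 3.6 m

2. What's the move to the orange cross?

turn left 68°, forward 4.8 m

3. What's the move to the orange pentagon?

turn left 4°, forward 3.5 m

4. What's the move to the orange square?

turn left 161°, forward 4.7 m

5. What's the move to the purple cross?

turn right 27°, forward 6.1 m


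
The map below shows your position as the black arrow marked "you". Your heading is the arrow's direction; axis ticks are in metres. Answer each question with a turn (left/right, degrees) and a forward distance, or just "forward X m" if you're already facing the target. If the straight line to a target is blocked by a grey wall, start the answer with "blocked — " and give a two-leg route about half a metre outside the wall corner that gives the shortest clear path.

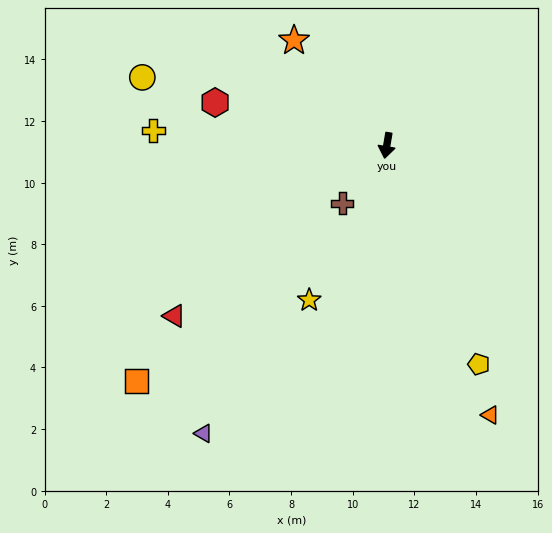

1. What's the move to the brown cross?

turn right 28°, forward 2.4 m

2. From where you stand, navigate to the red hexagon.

turn right 94°, forward 5.7 m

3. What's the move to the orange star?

turn right 129°, forward 4.5 m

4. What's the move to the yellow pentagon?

turn left 32°, forward 7.7 m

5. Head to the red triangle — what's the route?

turn right 42°, forward 8.8 m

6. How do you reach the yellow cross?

turn right 84°, forward 7.6 m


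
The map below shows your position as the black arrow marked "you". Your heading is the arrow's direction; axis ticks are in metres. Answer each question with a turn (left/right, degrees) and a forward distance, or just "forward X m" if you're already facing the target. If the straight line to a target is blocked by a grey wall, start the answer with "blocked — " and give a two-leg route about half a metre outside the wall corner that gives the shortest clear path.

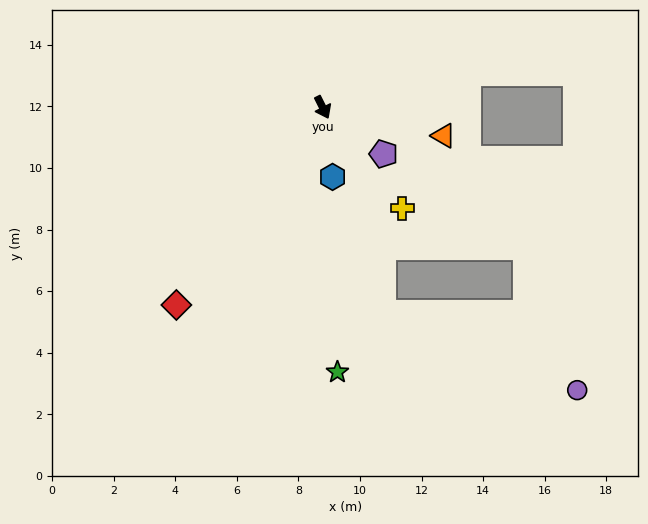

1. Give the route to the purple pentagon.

turn left 26°, forward 2.5 m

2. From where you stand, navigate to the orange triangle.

turn left 50°, forward 4.0 m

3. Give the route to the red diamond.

turn right 63°, forward 8.0 m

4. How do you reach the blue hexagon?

turn right 19°, forward 2.3 m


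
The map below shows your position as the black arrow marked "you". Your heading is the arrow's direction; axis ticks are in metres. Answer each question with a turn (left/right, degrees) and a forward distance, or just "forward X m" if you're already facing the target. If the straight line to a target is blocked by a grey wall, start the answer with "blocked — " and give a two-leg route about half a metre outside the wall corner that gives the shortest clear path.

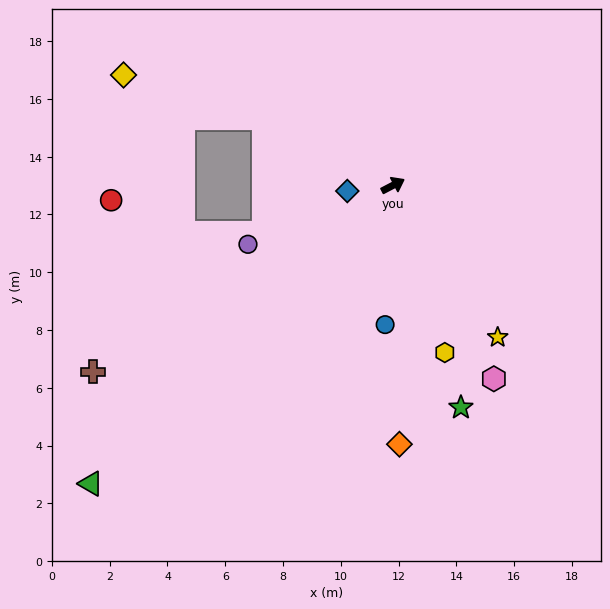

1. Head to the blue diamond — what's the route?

turn left 160°, forward 1.6 m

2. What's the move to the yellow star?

turn right 83°, forward 6.4 m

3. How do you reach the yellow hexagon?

turn right 100°, forward 6.1 m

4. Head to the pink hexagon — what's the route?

turn right 90°, forward 7.6 m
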